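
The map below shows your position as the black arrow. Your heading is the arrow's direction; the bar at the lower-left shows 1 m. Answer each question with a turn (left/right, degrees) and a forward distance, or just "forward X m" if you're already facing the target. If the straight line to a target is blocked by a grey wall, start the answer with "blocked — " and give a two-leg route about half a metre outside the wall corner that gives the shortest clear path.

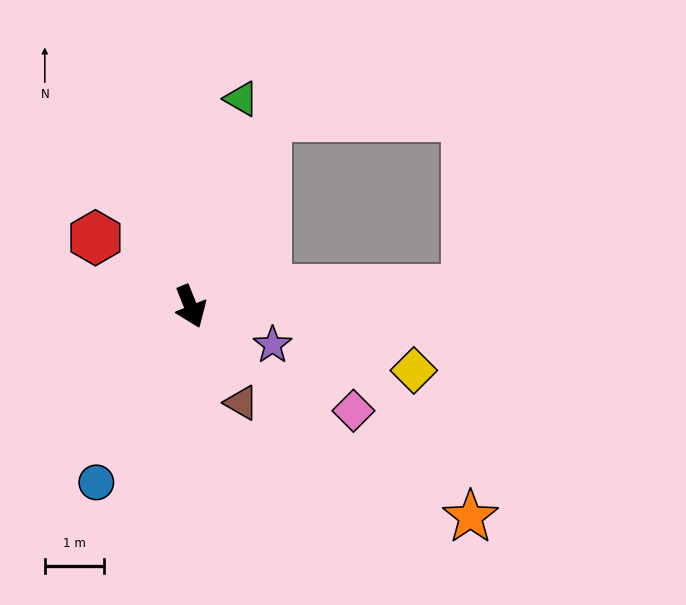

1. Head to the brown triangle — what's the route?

turn left 6°, forward 1.8 m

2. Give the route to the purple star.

turn left 43°, forward 1.5 m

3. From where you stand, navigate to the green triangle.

turn left 144°, forward 3.6 m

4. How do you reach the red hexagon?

turn right 148°, forward 2.0 m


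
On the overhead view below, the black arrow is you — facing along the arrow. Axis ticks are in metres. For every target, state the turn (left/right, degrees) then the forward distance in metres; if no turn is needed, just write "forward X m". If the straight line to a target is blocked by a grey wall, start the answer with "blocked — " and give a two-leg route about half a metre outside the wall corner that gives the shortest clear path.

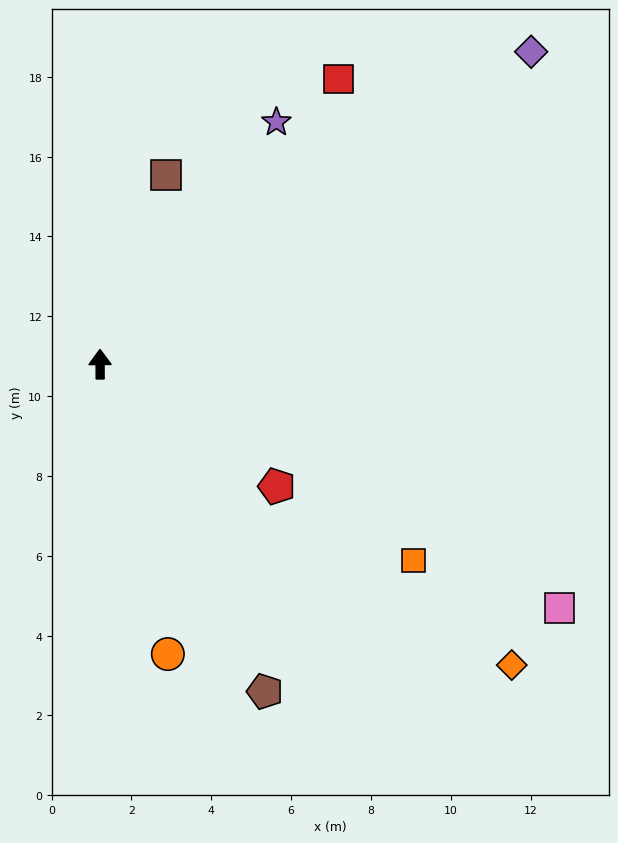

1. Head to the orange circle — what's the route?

turn right 167°, forward 7.5 m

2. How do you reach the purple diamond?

turn right 54°, forward 13.3 m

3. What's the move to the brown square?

turn right 20°, forward 5.0 m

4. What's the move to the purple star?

turn right 36°, forward 7.5 m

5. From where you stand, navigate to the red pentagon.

turn right 125°, forward 5.4 m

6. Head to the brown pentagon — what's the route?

turn right 154°, forward 9.2 m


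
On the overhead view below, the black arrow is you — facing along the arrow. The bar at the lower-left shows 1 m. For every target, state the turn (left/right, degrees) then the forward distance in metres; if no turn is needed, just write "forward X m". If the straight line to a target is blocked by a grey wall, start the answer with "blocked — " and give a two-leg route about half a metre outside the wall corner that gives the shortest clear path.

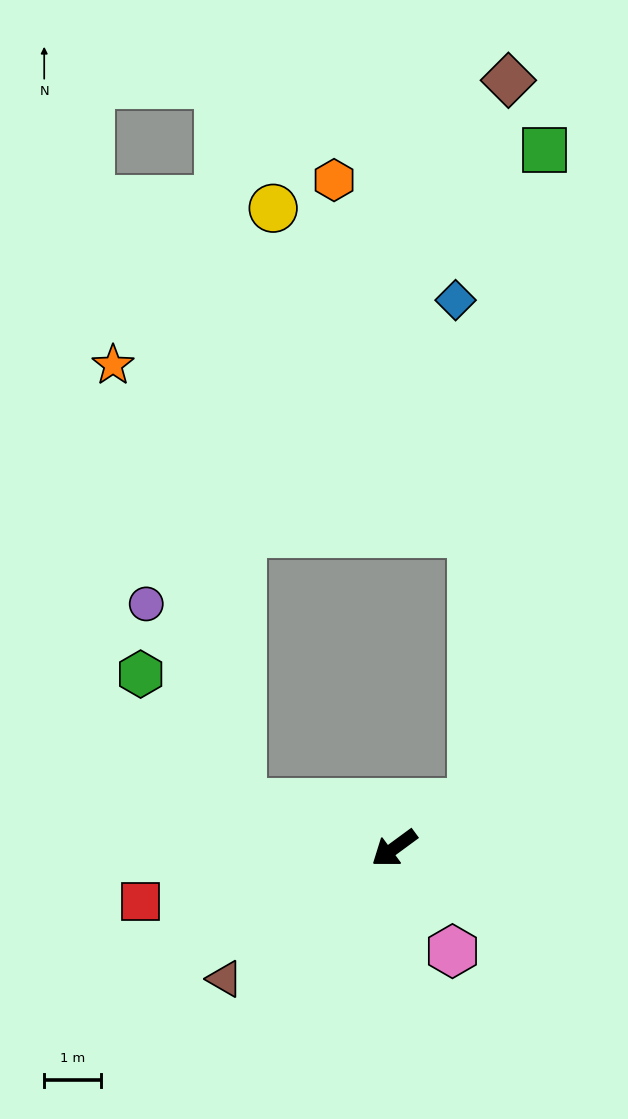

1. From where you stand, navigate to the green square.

blocked — turn left 175°, forward 1.6 m, then turn left 52°, forward 11.6 m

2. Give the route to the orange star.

blocked — turn right 53°, forward 2.8 m, then turn right 57°, forward 8.1 m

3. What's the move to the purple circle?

blocked — turn right 53°, forward 2.8 m, then turn right 47°, forward 3.9 m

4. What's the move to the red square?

turn right 24°, forward 4.6 m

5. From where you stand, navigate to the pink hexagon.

turn left 83°, forward 2.1 m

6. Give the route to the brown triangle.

forward 3.8 m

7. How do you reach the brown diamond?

blocked — turn left 175°, forward 1.6 m, then turn left 56°, forward 12.8 m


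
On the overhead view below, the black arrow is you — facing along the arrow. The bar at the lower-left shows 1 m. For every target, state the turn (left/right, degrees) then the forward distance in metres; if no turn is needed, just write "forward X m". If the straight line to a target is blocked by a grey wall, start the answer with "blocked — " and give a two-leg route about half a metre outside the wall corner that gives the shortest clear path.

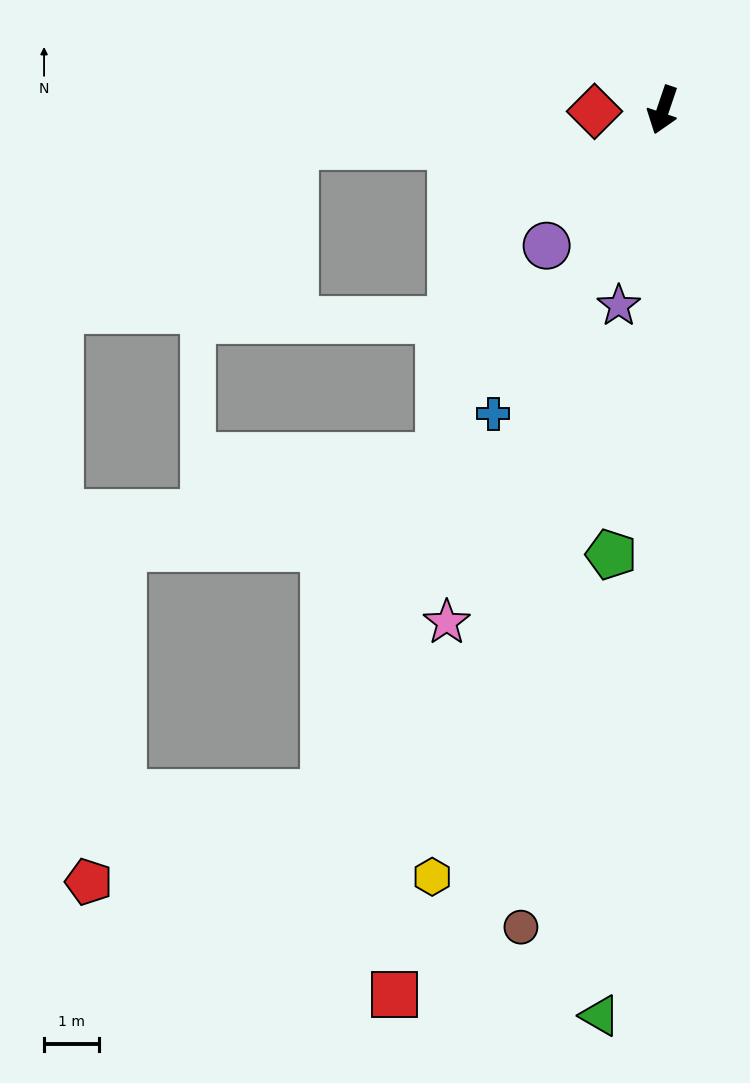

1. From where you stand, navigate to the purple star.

turn left 6°, forward 3.7 m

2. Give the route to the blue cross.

turn right 10°, forward 6.3 m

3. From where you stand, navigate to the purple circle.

turn right 22°, forward 3.3 m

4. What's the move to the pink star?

turn right 4°, forward 10.1 m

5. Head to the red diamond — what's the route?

turn right 70°, forward 1.2 m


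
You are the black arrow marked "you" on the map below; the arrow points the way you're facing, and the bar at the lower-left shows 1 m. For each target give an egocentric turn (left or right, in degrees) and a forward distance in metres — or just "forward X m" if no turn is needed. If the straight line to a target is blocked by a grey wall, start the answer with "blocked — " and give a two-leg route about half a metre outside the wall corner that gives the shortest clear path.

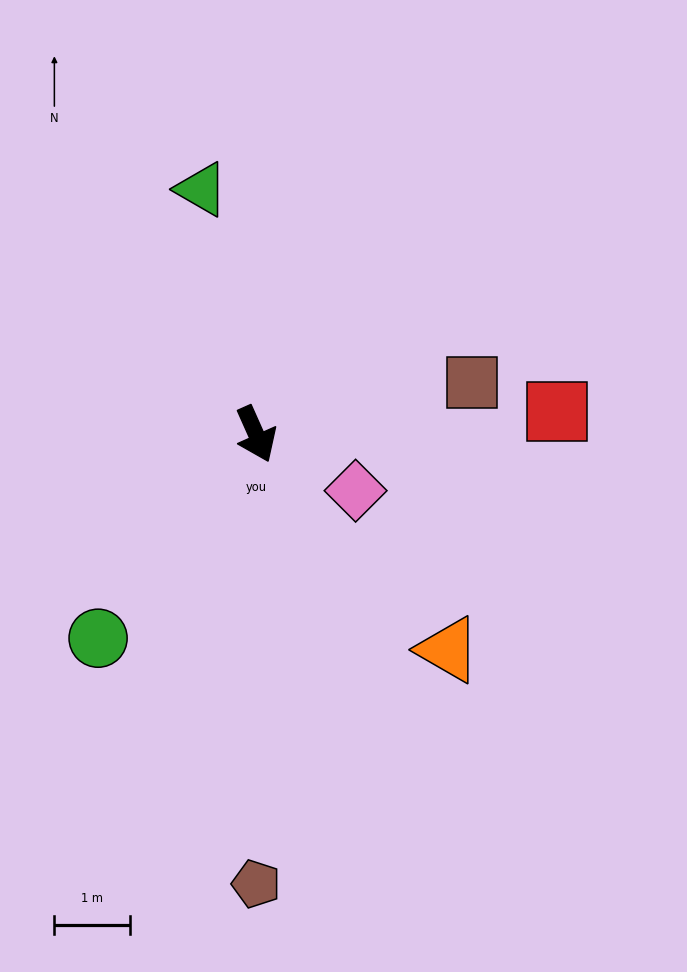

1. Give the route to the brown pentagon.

turn right 24°, forward 6.0 m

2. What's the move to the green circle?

turn right 62°, forward 3.4 m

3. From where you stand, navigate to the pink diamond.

turn left 36°, forward 1.5 m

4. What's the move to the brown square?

turn left 79°, forward 3.0 m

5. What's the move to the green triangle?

turn left 169°, forward 3.3 m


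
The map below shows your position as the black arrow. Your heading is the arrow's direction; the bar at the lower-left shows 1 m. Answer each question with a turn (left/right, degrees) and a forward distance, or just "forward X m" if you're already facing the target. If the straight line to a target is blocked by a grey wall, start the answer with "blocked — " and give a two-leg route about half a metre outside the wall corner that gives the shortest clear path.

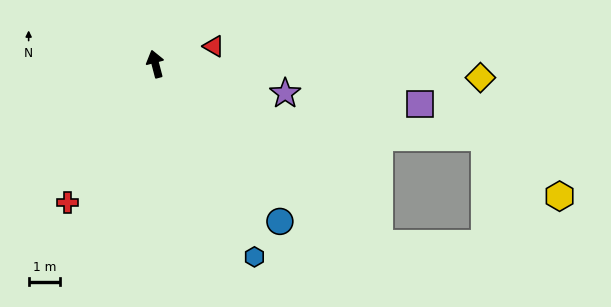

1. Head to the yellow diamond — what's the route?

turn right 107°, forward 10.3 m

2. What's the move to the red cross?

turn left 133°, forward 5.2 m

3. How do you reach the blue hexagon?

turn right 167°, forward 6.9 m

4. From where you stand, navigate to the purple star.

turn right 117°, forward 4.2 m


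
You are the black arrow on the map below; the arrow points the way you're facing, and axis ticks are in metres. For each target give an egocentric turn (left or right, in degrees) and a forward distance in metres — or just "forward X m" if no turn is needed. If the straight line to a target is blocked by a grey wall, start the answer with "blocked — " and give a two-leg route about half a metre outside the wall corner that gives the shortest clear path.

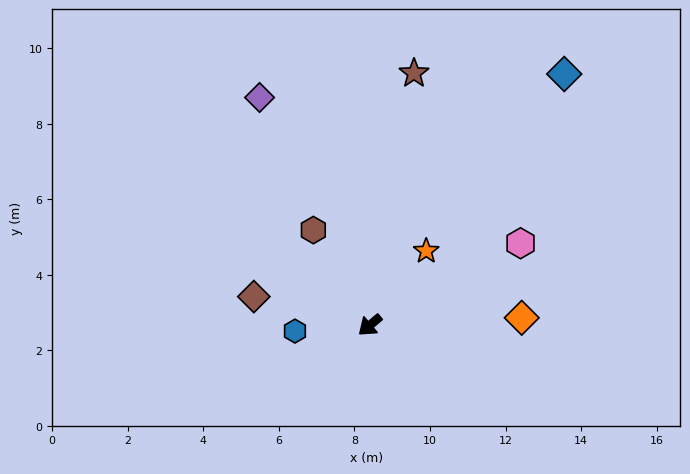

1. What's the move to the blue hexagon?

turn right 36°, forward 2.0 m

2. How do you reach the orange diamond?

turn left 143°, forward 4.0 m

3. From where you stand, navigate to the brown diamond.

turn right 54°, forward 3.2 m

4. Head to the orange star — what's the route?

turn right 167°, forward 2.5 m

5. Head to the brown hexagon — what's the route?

turn right 100°, forward 2.9 m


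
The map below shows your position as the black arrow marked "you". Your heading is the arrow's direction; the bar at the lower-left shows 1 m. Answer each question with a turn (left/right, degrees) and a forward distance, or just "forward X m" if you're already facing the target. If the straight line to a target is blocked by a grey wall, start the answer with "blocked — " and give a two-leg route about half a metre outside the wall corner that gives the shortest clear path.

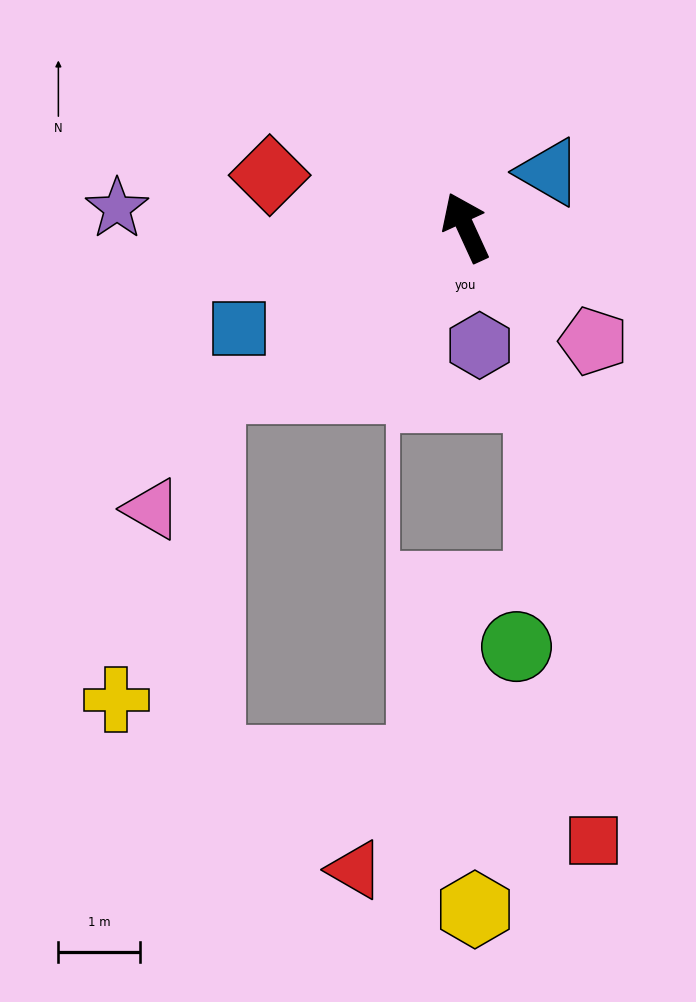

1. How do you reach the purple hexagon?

turn left 162°, forward 1.5 m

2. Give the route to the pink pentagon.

turn right 156°, forward 2.1 m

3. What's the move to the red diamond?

turn left 51°, forward 2.5 m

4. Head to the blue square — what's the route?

turn left 89°, forward 3.0 m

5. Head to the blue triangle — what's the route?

turn right 81°, forward 1.2 m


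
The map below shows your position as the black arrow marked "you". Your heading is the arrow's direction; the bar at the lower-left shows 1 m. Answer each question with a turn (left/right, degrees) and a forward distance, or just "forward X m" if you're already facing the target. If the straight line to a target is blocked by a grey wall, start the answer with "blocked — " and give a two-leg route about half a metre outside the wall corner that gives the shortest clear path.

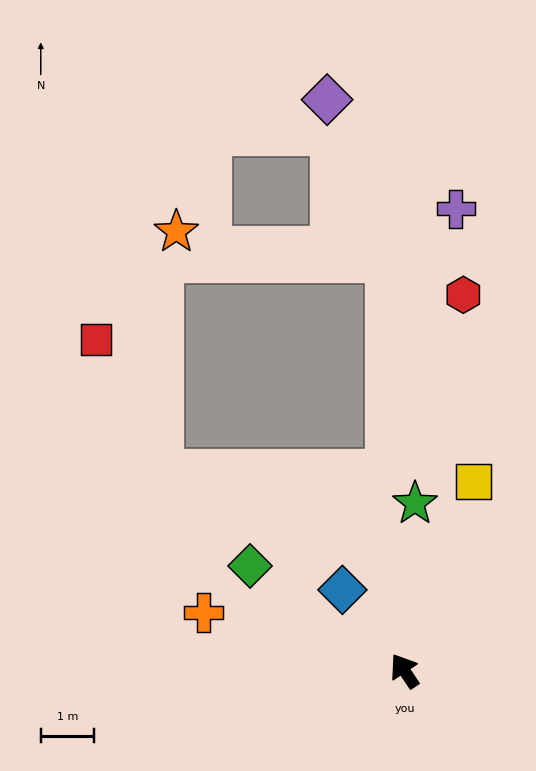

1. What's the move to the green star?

turn right 37°, forward 3.2 m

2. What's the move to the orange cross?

turn left 40°, forward 3.9 m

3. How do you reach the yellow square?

turn right 54°, forward 3.8 m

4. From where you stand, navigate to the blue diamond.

turn left 4°, forward 1.9 m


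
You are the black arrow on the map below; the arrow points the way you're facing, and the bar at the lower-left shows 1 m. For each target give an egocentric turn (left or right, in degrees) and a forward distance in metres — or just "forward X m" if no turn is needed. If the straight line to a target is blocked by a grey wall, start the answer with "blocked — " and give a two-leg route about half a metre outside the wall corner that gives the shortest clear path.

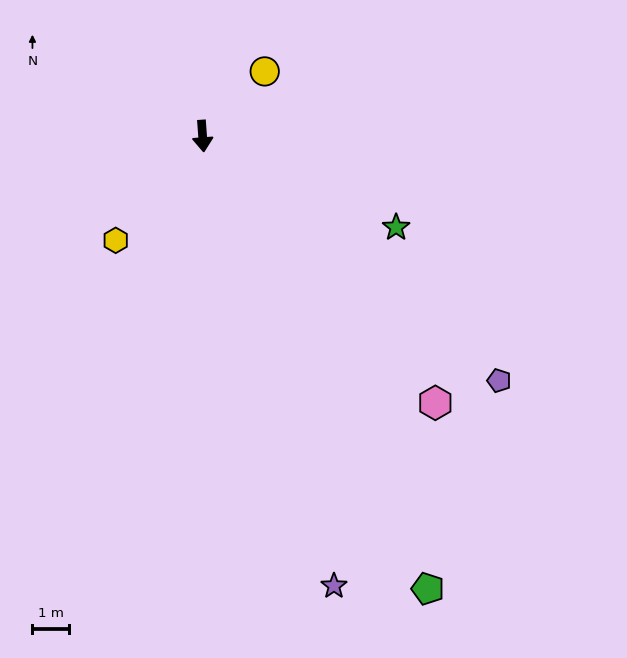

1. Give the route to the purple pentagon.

turn left 46°, forward 10.7 m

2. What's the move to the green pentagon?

turn left 22°, forward 14.0 m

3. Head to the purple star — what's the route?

turn left 12°, forward 13.0 m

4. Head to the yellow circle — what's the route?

turn left 132°, forward 2.5 m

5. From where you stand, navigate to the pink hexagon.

turn left 37°, forward 9.8 m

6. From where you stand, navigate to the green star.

turn left 61°, forward 5.9 m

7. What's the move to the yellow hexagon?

turn right 44°, forward 3.8 m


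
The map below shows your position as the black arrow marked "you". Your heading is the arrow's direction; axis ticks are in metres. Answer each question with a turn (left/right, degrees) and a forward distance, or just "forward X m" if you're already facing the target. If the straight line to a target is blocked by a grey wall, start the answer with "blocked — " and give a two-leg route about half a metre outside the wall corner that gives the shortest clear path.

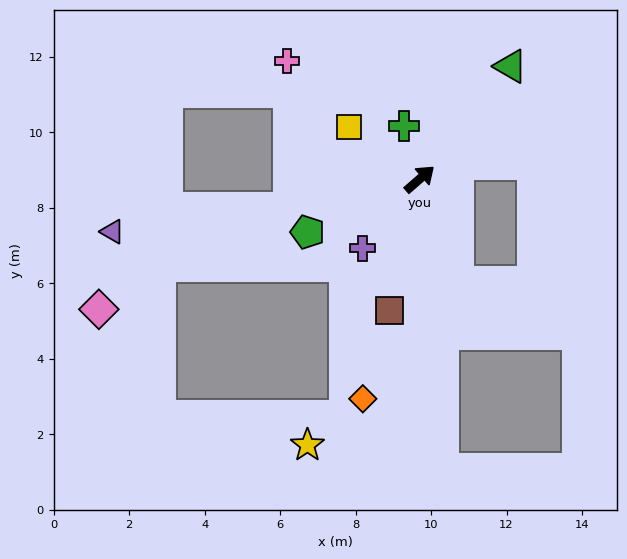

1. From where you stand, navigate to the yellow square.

turn left 102°, forward 2.3 m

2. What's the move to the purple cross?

turn right 171°, forward 2.4 m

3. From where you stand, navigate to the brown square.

turn right 144°, forward 3.6 m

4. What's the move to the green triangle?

turn left 10°, forward 3.8 m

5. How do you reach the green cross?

turn left 65°, forward 1.5 m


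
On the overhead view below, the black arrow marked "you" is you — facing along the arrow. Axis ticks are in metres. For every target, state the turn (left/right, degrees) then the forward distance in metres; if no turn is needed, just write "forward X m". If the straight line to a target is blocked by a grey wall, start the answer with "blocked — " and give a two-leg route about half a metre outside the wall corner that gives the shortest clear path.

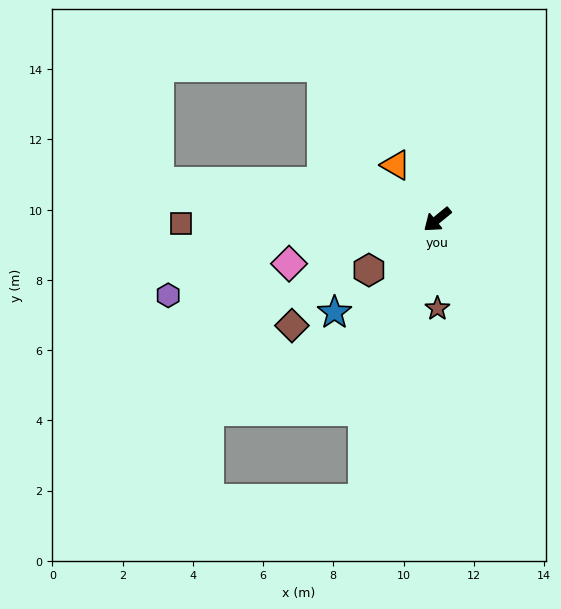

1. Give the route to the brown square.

turn right 38°, forward 7.3 m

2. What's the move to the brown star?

turn left 51°, forward 2.5 m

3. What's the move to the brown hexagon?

turn right 3°, forward 2.4 m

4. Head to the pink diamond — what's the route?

turn right 23°, forward 4.4 m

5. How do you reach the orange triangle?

turn right 92°, forward 2.0 m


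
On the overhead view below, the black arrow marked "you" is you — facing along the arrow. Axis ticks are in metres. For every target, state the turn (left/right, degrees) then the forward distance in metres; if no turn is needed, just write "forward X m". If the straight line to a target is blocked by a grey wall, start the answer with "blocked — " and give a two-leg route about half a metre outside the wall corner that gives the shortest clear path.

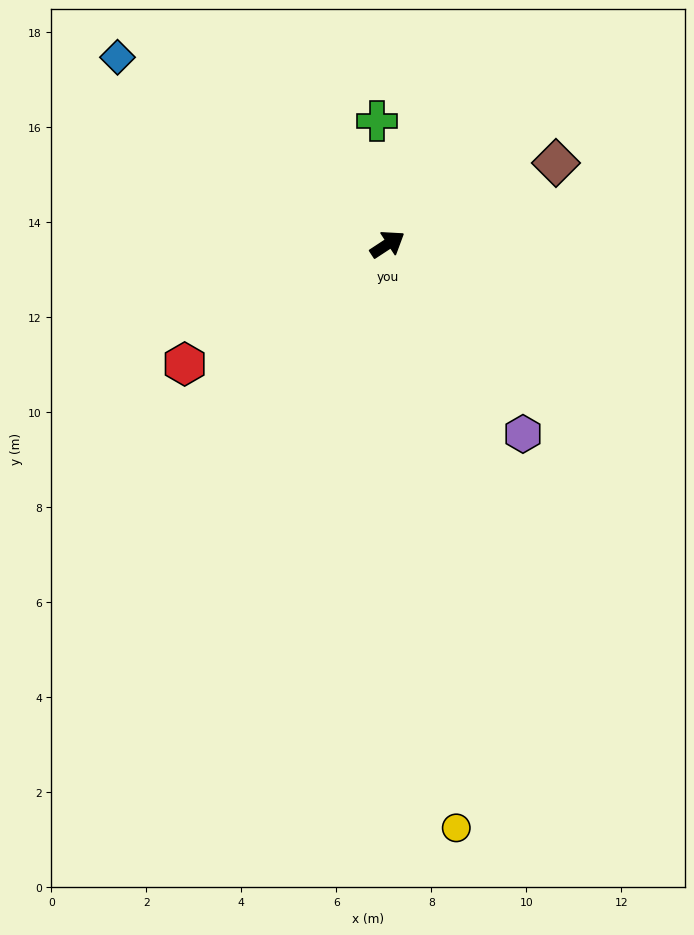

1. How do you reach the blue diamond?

turn left 112°, forward 6.9 m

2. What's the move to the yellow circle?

turn right 117°, forward 12.4 m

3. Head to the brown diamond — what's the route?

turn right 8°, forward 3.9 m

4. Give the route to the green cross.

turn left 62°, forward 2.6 m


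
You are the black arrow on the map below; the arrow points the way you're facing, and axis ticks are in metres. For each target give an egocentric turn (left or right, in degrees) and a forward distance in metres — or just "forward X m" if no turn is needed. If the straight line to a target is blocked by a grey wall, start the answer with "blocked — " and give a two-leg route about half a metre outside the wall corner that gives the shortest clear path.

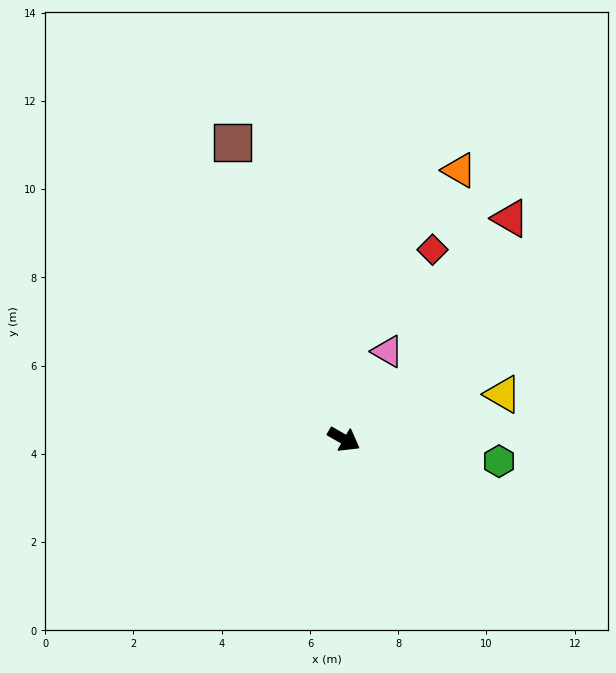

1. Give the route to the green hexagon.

turn left 22°, forward 3.5 m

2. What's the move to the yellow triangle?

turn left 46°, forward 3.7 m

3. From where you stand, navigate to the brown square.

turn left 140°, forward 7.2 m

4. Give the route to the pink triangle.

turn left 93°, forward 2.2 m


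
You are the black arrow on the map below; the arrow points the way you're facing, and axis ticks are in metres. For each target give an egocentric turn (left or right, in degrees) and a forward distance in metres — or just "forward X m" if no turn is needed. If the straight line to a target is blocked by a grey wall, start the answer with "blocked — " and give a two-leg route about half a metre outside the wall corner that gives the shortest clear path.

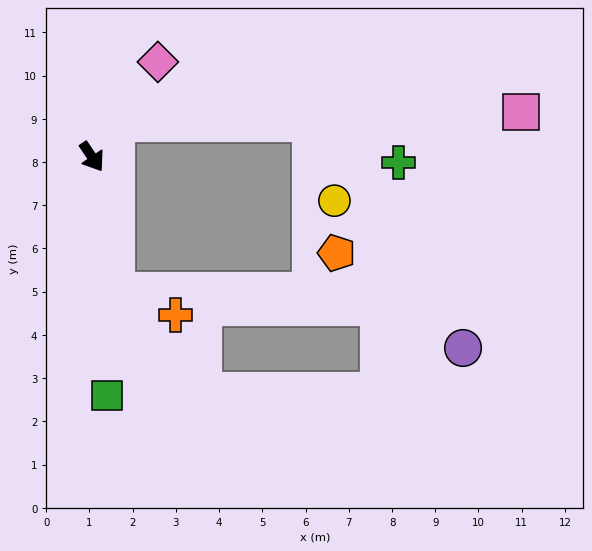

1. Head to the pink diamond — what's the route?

turn left 111°, forward 2.7 m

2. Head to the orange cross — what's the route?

blocked — turn right 24°, forward 3.1 m, then turn left 58°, forward 1.5 m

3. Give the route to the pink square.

blocked — turn left 110°, forward 1.0 m, then turn right 53°, forward 9.4 m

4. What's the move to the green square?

turn right 30°, forward 5.5 m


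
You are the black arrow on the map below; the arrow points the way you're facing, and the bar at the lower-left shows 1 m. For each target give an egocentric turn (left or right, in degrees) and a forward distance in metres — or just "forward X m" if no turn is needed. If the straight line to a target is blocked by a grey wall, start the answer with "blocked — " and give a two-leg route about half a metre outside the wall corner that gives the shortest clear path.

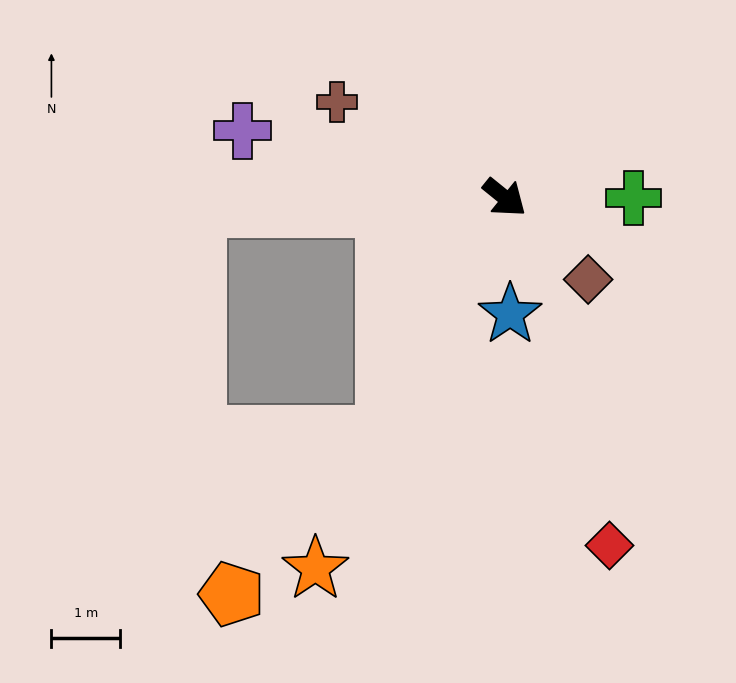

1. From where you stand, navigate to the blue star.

turn right 48°, forward 1.7 m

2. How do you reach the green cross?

turn left 39°, forward 1.9 m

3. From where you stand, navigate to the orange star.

turn right 78°, forward 6.0 m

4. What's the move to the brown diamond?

turn right 5°, forward 1.7 m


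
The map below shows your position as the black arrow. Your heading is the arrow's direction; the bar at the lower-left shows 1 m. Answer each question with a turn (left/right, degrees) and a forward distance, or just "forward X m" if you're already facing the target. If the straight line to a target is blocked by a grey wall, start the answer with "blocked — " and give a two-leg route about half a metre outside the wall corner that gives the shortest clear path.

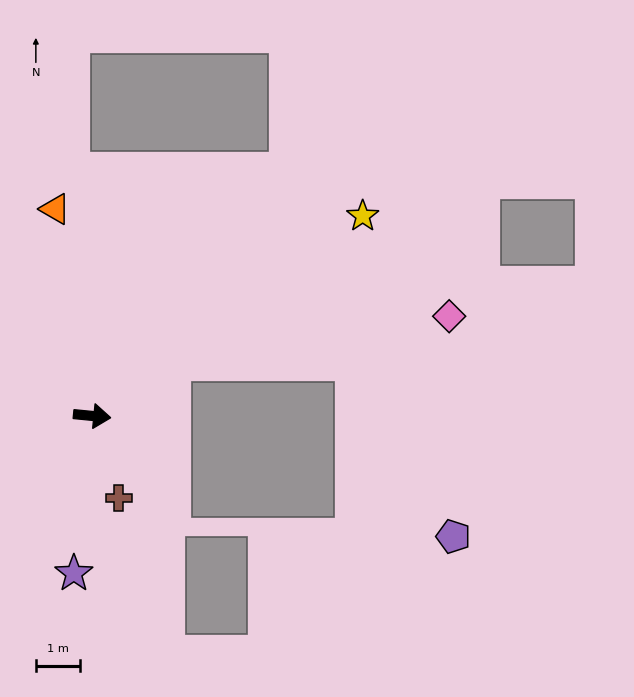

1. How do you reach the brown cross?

turn right 66°, forward 1.9 m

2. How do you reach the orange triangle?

turn left 106°, forward 4.7 m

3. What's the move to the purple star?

turn right 91°, forward 3.5 m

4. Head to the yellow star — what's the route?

turn left 42°, forward 7.5 m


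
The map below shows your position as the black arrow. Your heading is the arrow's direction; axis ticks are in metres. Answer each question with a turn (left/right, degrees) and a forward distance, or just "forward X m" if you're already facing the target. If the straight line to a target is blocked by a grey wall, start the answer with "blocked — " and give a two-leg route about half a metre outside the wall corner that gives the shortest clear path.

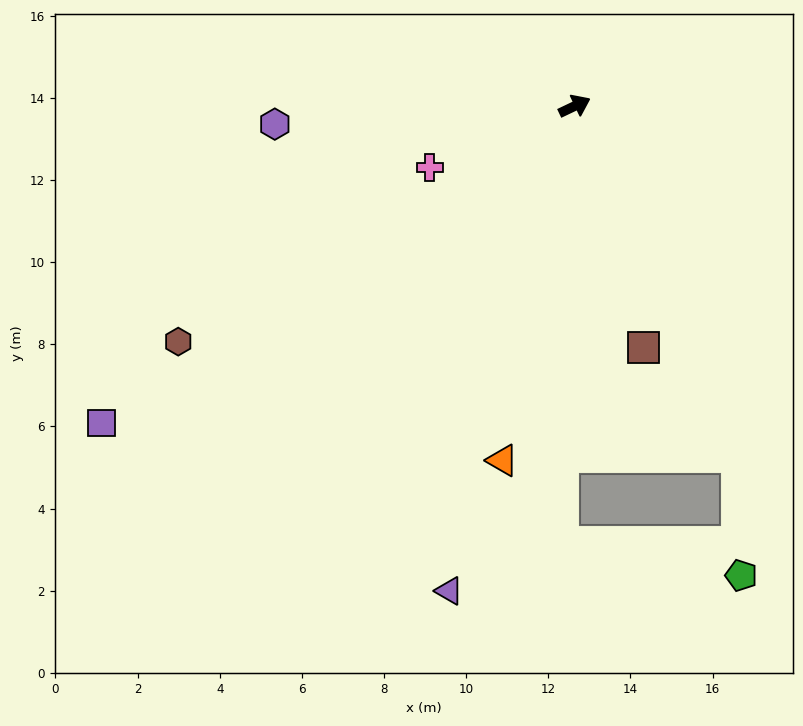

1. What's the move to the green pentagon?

blocked — turn right 90°, forward 9.4 m, then turn right 24°, forward 2.9 m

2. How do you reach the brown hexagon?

turn right 175°, forward 11.2 m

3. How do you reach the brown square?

turn right 99°, forward 6.1 m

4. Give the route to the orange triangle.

turn right 127°, forward 8.8 m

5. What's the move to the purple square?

turn right 172°, forward 13.9 m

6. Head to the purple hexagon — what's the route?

turn left 158°, forward 7.3 m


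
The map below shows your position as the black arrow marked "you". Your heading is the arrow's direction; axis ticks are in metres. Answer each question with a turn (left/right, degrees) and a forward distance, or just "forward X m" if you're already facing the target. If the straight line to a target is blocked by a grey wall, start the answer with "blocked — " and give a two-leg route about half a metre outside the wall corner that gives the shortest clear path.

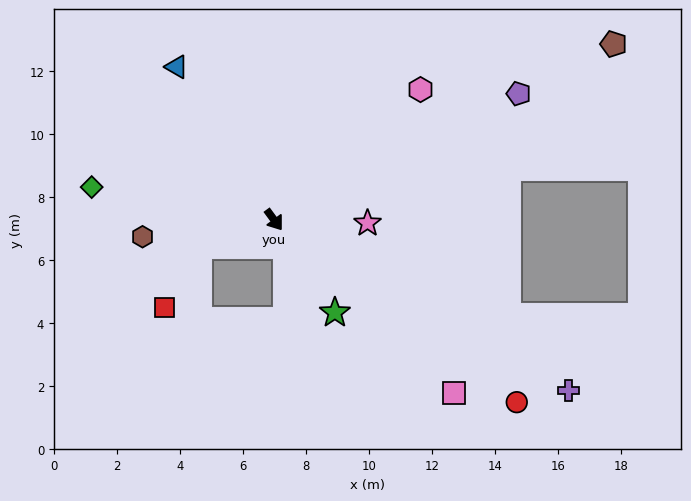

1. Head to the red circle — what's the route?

turn left 17°, forward 9.6 m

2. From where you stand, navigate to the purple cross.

turn left 24°, forward 10.8 m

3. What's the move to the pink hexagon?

turn left 95°, forward 6.2 m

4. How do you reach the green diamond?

turn right 136°, forward 5.9 m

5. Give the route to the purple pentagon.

turn left 81°, forward 8.7 m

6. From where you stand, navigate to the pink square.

turn left 10°, forward 7.9 m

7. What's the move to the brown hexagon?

turn right 119°, forward 4.2 m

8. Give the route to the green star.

turn right 3°, forward 3.5 m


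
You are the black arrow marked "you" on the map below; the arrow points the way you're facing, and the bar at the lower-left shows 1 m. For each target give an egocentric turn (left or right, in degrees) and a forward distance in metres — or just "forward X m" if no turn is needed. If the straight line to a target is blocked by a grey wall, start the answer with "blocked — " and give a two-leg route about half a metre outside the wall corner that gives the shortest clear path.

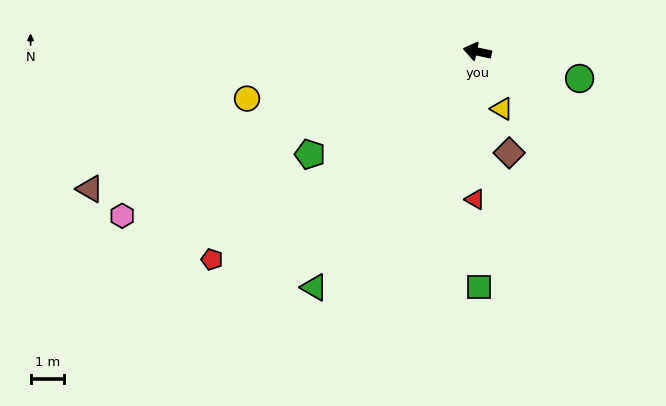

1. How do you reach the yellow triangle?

turn left 125°, forward 1.8 m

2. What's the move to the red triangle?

turn left 101°, forward 4.4 m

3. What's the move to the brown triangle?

turn left 31°, forward 12.2 m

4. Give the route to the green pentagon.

turn left 43°, forward 5.8 m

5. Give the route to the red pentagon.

turn left 50°, forward 10.0 m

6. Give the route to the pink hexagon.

turn left 37°, forward 11.6 m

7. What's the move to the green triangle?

turn left 67°, forward 8.5 m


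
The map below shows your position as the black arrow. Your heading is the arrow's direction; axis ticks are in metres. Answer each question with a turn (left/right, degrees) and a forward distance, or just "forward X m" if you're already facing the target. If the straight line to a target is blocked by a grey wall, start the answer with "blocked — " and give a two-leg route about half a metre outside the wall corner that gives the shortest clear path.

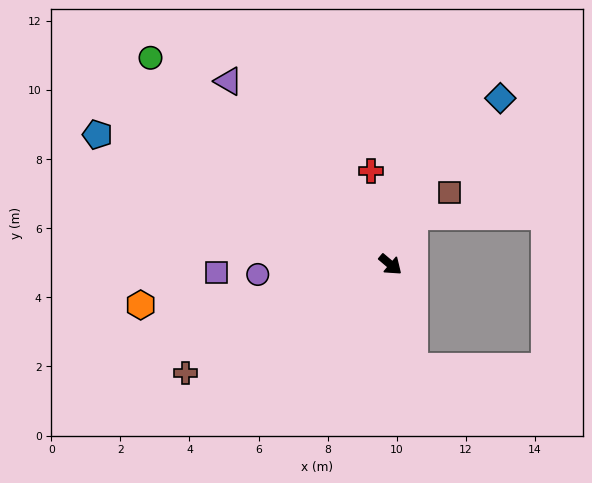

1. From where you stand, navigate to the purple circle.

turn right 136°, forward 3.9 m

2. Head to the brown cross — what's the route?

turn right 112°, forward 6.7 m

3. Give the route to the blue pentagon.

turn right 164°, forward 9.3 m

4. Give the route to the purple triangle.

turn left 172°, forward 7.1 m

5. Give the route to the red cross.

turn left 142°, forward 2.8 m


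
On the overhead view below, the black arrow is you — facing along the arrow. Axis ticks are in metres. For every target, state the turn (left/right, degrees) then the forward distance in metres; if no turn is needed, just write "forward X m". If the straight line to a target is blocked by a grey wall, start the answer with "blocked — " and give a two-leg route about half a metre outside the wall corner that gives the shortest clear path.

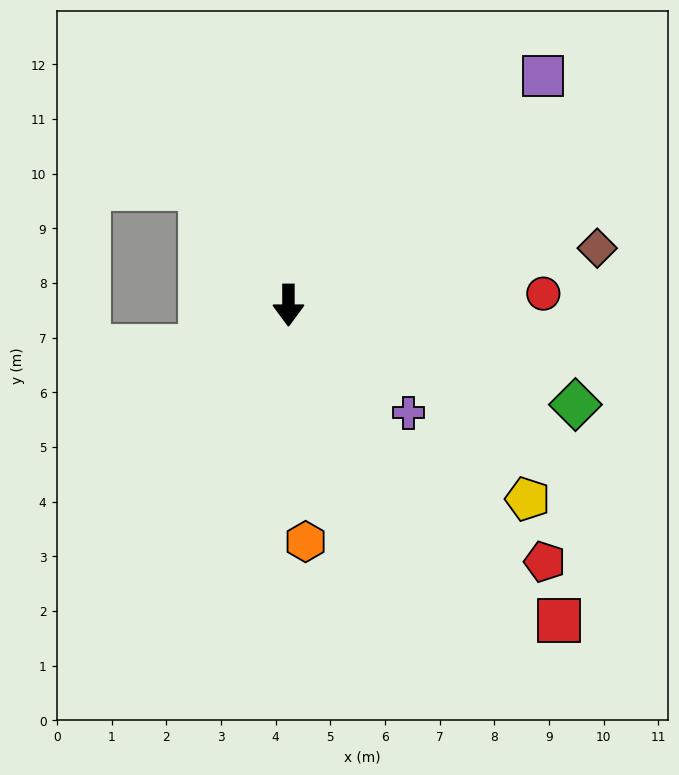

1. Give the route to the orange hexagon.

turn left 4°, forward 4.3 m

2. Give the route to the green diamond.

turn left 71°, forward 5.6 m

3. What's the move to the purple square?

turn left 132°, forward 6.3 m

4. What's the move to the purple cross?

turn left 48°, forward 3.0 m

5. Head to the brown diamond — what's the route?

turn left 100°, forward 5.7 m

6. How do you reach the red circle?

turn left 93°, forward 4.7 m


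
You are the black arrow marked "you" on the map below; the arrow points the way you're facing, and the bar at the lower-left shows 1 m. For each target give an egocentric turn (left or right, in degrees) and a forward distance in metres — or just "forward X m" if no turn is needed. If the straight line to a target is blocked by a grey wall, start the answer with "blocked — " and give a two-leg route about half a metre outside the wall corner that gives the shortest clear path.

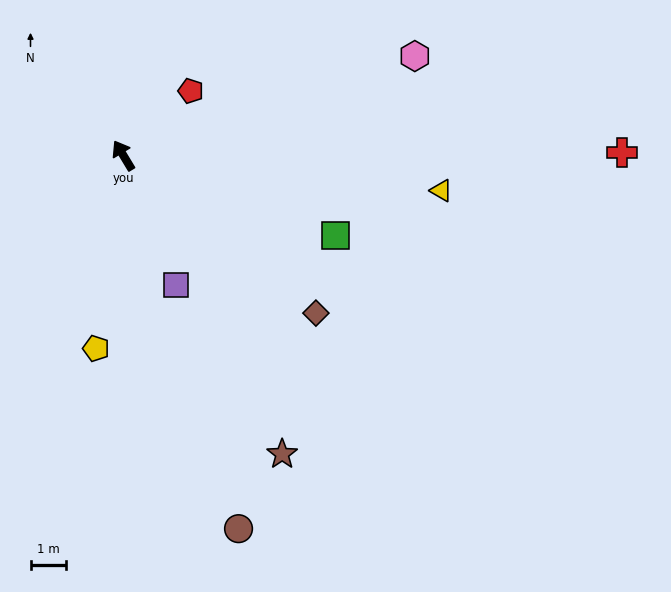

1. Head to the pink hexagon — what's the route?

turn right 102°, forward 8.8 m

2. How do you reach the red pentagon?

turn right 77°, forward 2.7 m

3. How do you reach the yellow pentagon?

turn left 141°, forward 5.6 m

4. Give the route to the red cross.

turn right 121°, forward 14.2 m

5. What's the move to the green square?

turn right 142°, forward 6.5 m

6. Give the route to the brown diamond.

turn right 160°, forward 7.1 m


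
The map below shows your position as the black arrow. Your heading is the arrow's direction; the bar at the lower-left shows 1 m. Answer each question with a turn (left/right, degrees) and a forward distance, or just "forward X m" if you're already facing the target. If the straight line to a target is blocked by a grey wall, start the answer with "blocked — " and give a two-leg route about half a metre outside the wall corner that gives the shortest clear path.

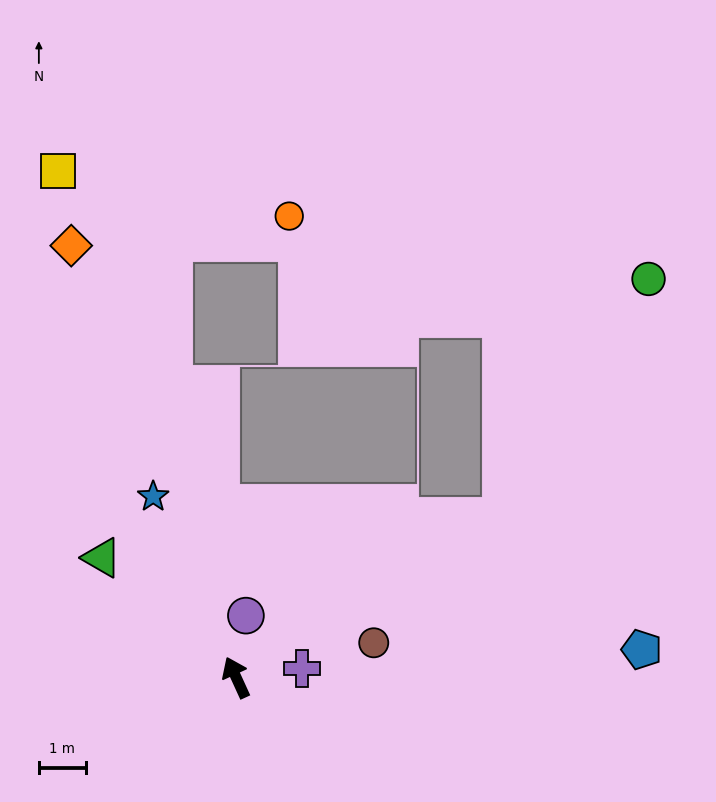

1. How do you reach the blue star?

forward 4.3 m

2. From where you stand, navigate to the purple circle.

turn right 34°, forward 1.3 m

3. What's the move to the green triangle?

turn left 24°, forward 3.9 m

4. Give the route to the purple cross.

turn right 107°, forward 1.4 m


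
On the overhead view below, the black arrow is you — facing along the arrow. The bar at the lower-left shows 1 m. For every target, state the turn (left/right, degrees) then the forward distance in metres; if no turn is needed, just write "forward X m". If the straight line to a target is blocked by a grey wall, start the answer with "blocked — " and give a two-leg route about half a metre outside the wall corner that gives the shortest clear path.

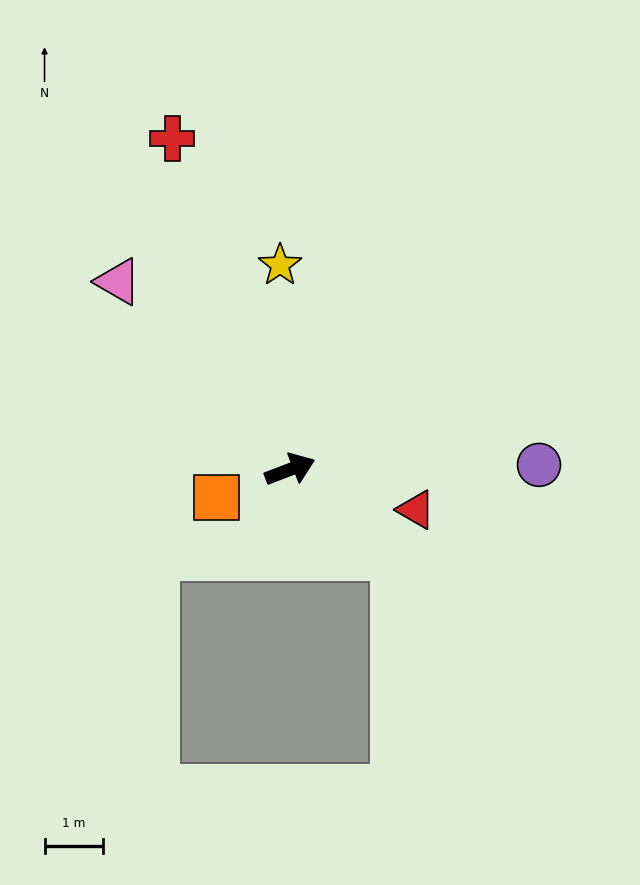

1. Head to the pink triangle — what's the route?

turn left 111°, forward 4.4 m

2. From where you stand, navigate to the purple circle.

turn right 20°, forward 4.3 m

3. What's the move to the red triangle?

turn right 39°, forward 2.3 m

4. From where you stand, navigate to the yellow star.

turn left 72°, forward 3.5 m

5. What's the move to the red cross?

turn left 89°, forward 6.1 m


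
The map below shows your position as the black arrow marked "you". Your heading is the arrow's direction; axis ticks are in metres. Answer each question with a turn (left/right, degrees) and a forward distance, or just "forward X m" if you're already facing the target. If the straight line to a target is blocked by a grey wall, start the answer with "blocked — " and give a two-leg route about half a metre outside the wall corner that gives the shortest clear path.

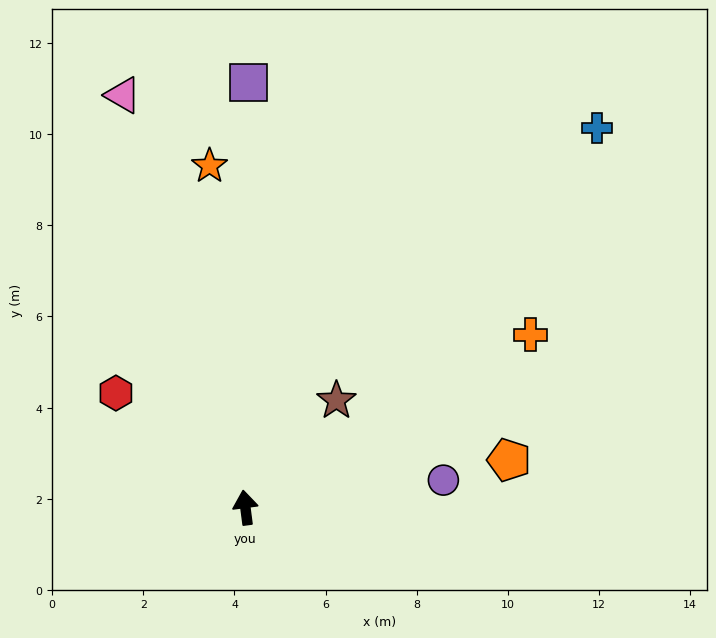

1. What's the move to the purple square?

turn right 8°, forward 9.3 m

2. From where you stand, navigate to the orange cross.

turn right 66°, forward 7.3 m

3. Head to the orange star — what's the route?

forward 7.5 m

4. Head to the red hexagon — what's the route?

turn left 41°, forward 3.8 m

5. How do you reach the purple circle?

turn right 90°, forward 4.4 m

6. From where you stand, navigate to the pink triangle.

turn left 9°, forward 9.4 m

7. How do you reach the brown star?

turn right 48°, forward 3.1 m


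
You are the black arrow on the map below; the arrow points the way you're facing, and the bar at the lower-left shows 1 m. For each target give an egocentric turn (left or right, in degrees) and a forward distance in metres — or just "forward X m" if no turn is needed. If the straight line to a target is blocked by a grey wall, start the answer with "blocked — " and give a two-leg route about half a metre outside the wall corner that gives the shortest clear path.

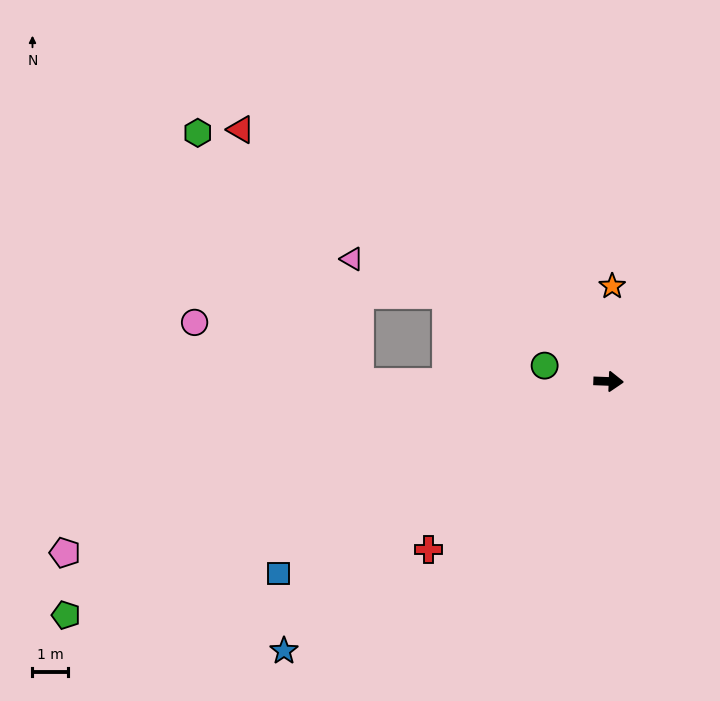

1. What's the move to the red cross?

turn right 135°, forward 6.9 m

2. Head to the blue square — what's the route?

turn right 147°, forward 10.7 m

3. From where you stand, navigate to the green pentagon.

turn right 154°, forward 16.6 m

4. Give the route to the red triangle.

turn left 148°, forward 12.5 m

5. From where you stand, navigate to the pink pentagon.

turn right 160°, forward 16.0 m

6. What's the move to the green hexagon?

turn left 151°, forward 13.5 m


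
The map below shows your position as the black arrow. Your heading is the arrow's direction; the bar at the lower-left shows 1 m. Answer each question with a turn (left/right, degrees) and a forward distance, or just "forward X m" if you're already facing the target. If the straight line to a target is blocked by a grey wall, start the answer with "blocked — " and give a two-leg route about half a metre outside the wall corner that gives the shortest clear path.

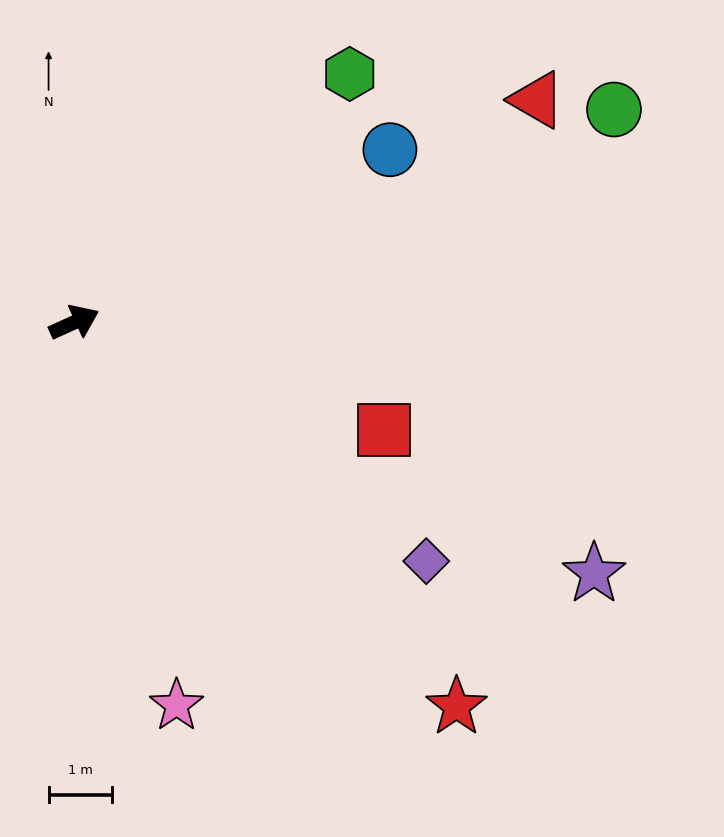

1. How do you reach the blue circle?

turn left 4°, forward 5.6 m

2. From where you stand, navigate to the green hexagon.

turn left 18°, forward 5.8 m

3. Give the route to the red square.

turn right 44°, forward 5.1 m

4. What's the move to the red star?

turn right 70°, forward 8.5 m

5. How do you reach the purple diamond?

turn right 59°, forward 6.7 m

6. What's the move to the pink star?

turn right 99°, forward 6.2 m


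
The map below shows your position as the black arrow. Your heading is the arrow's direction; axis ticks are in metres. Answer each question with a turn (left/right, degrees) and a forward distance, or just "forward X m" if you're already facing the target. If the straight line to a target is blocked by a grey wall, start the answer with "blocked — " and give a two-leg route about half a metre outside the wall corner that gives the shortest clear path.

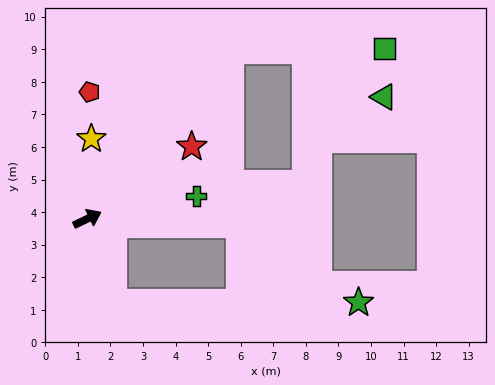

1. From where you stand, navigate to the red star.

turn left 9°, forward 3.9 m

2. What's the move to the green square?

blocked — turn left 24°, forward 6.8 m, then turn right 49°, forward 4.7 m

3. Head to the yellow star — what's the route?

turn left 61°, forward 2.5 m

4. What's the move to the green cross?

turn right 14°, forward 3.4 m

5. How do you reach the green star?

blocked — turn right 99°, forward 2.7 m, then turn left 73°, forward 7.5 m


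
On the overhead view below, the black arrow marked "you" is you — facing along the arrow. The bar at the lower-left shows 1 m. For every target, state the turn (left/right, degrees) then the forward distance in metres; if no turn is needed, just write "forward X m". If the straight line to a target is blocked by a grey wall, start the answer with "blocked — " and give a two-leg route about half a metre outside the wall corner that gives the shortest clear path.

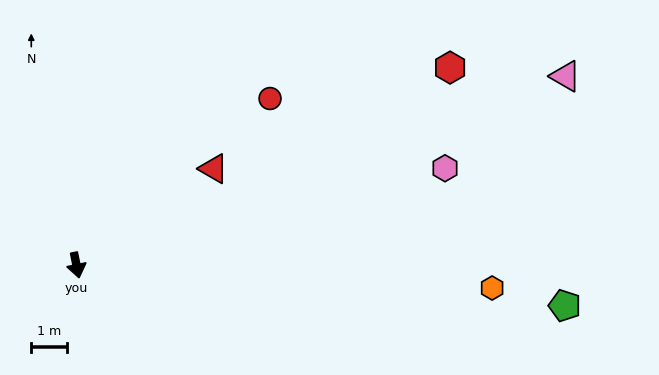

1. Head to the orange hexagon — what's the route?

turn left 75°, forward 11.8 m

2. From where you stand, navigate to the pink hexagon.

turn left 93°, forward 10.8 m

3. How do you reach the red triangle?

turn left 114°, forward 4.8 m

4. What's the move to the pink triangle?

turn left 100°, forward 14.9 m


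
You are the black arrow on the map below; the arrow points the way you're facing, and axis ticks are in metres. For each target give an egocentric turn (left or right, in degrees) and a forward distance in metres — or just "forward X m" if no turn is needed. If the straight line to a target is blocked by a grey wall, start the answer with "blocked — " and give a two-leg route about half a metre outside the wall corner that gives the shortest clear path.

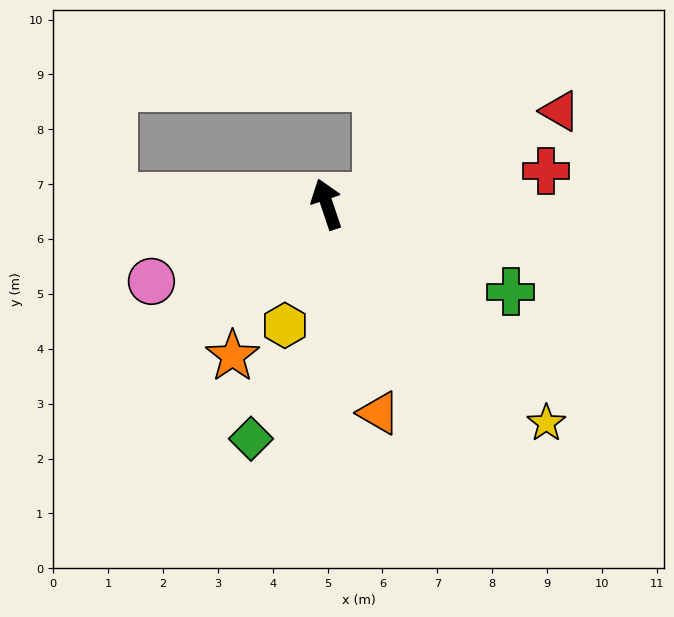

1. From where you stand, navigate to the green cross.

turn right 134°, forward 3.7 m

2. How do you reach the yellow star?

turn right 154°, forward 5.6 m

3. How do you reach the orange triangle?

turn left 175°, forward 3.9 m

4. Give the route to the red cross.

turn right 100°, forward 4.0 m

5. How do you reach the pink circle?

turn left 95°, forward 3.5 m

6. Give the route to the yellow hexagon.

turn left 142°, forward 2.3 m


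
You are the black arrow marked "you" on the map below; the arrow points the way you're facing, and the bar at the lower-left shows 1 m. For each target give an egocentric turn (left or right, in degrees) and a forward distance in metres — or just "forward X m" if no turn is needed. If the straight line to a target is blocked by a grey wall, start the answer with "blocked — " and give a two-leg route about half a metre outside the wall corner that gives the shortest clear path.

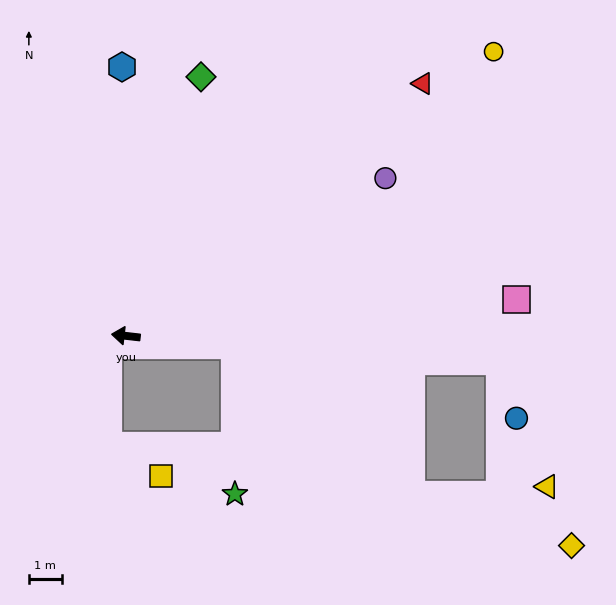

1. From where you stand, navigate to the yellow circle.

turn right 136°, forward 14.1 m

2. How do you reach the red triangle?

turn right 133°, forward 11.8 m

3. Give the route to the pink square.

turn right 168°, forward 11.9 m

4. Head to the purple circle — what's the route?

turn right 142°, forward 9.2 m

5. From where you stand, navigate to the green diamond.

turn right 100°, forward 8.2 m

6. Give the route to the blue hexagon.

turn right 83°, forward 8.2 m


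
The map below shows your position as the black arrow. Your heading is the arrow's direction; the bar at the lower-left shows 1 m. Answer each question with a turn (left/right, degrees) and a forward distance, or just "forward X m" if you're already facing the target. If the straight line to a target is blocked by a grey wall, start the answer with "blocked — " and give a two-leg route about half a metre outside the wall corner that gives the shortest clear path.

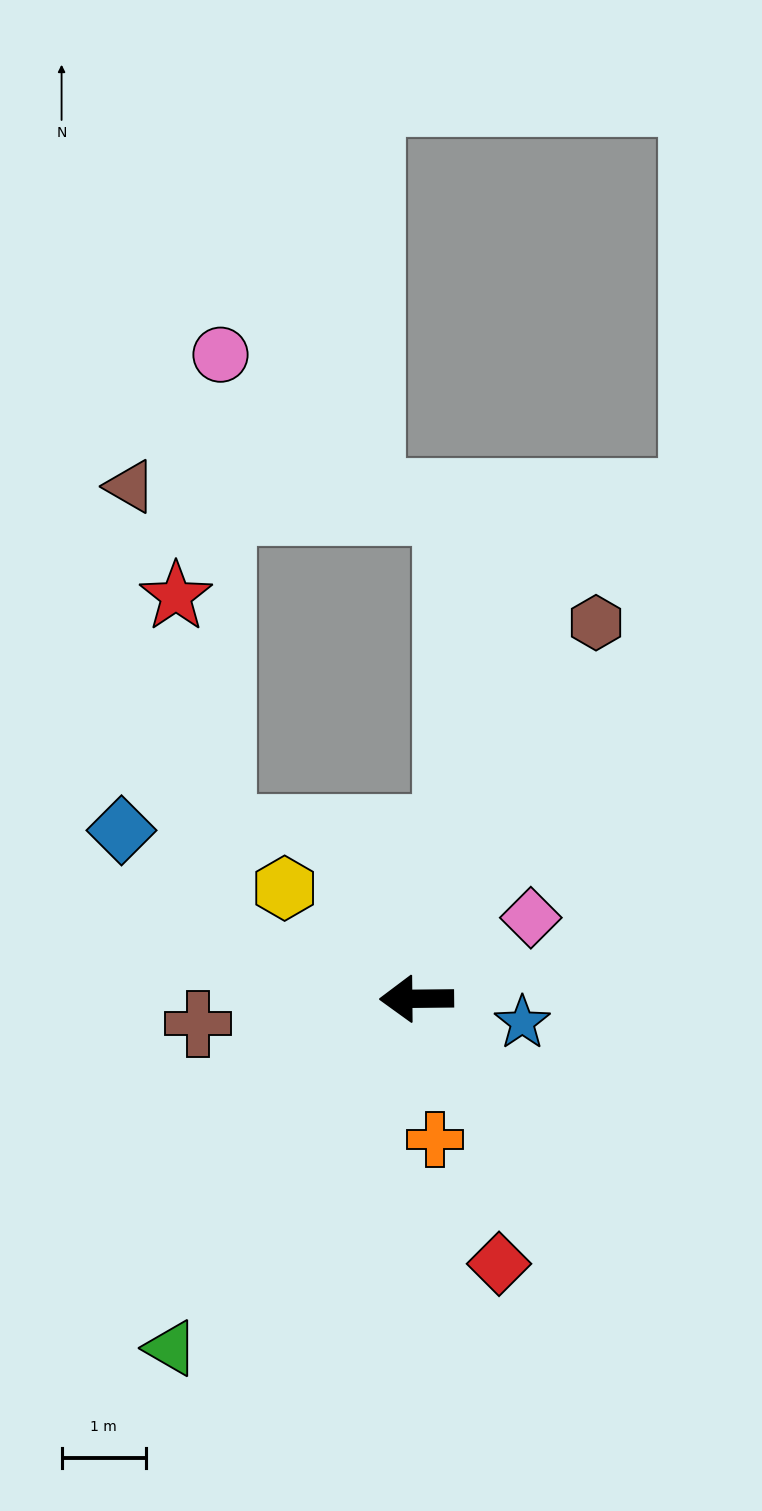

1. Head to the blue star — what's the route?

turn left 167°, forward 1.3 m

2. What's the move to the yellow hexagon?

turn right 41°, forward 2.0 m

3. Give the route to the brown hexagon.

turn right 116°, forward 5.0 m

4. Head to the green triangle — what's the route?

turn left 54°, forward 5.1 m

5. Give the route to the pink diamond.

turn right 145°, forward 1.7 m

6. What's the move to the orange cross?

turn left 97°, forward 1.7 m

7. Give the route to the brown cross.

turn left 6°, forward 2.6 m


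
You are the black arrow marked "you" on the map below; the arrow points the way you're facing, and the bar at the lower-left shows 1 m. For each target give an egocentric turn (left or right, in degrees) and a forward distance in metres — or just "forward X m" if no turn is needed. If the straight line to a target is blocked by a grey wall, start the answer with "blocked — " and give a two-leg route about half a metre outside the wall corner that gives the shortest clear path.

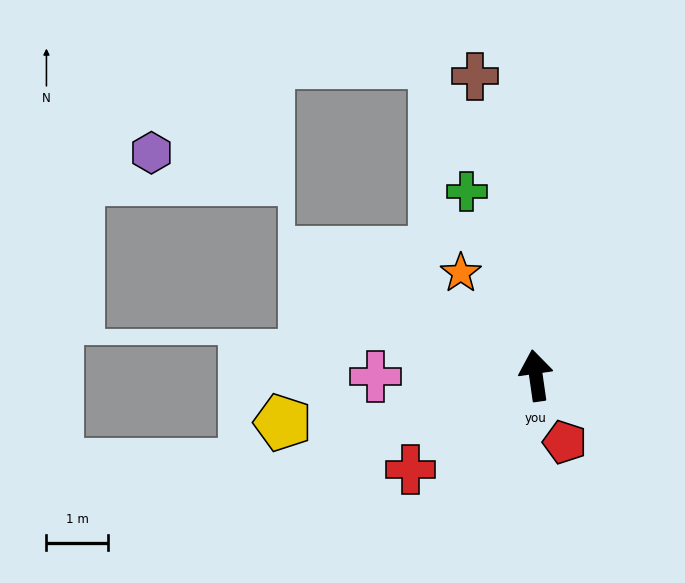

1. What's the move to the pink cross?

turn left 82°, forward 2.6 m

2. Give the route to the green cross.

turn left 13°, forward 3.2 m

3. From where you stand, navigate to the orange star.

turn left 28°, forward 2.1 m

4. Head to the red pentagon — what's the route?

turn right 165°, forward 1.2 m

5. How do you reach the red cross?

turn left 119°, forward 2.5 m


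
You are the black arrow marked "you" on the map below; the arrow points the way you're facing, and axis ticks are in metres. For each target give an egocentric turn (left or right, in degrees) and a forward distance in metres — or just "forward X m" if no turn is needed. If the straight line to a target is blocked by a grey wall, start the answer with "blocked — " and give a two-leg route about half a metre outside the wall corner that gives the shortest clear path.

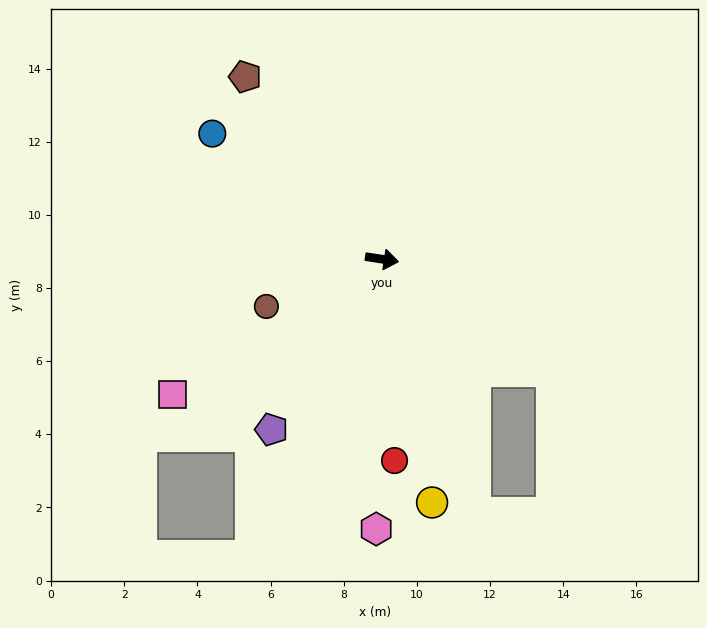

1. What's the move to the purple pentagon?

turn right 114°, forward 5.6 m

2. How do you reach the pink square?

turn right 138°, forward 6.8 m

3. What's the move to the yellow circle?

turn right 70°, forward 6.8 m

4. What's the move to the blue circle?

turn left 152°, forward 5.8 m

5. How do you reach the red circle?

turn right 78°, forward 5.5 m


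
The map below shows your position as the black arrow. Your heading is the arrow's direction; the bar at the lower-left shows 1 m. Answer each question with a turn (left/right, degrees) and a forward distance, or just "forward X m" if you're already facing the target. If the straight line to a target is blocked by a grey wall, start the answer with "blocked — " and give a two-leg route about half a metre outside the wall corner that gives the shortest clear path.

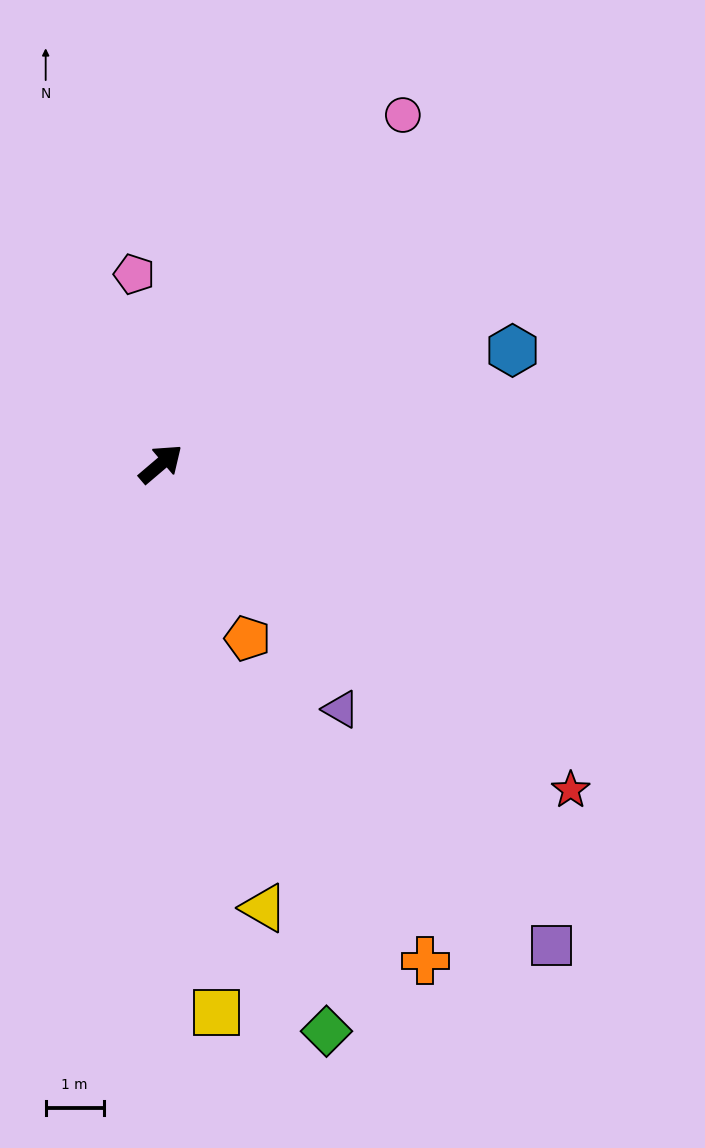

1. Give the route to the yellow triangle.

turn right 117°, forward 7.9 m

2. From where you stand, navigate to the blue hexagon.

turn right 23°, forward 6.4 m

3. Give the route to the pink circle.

turn left 15°, forward 7.3 m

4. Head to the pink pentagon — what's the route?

turn left 58°, forward 3.3 m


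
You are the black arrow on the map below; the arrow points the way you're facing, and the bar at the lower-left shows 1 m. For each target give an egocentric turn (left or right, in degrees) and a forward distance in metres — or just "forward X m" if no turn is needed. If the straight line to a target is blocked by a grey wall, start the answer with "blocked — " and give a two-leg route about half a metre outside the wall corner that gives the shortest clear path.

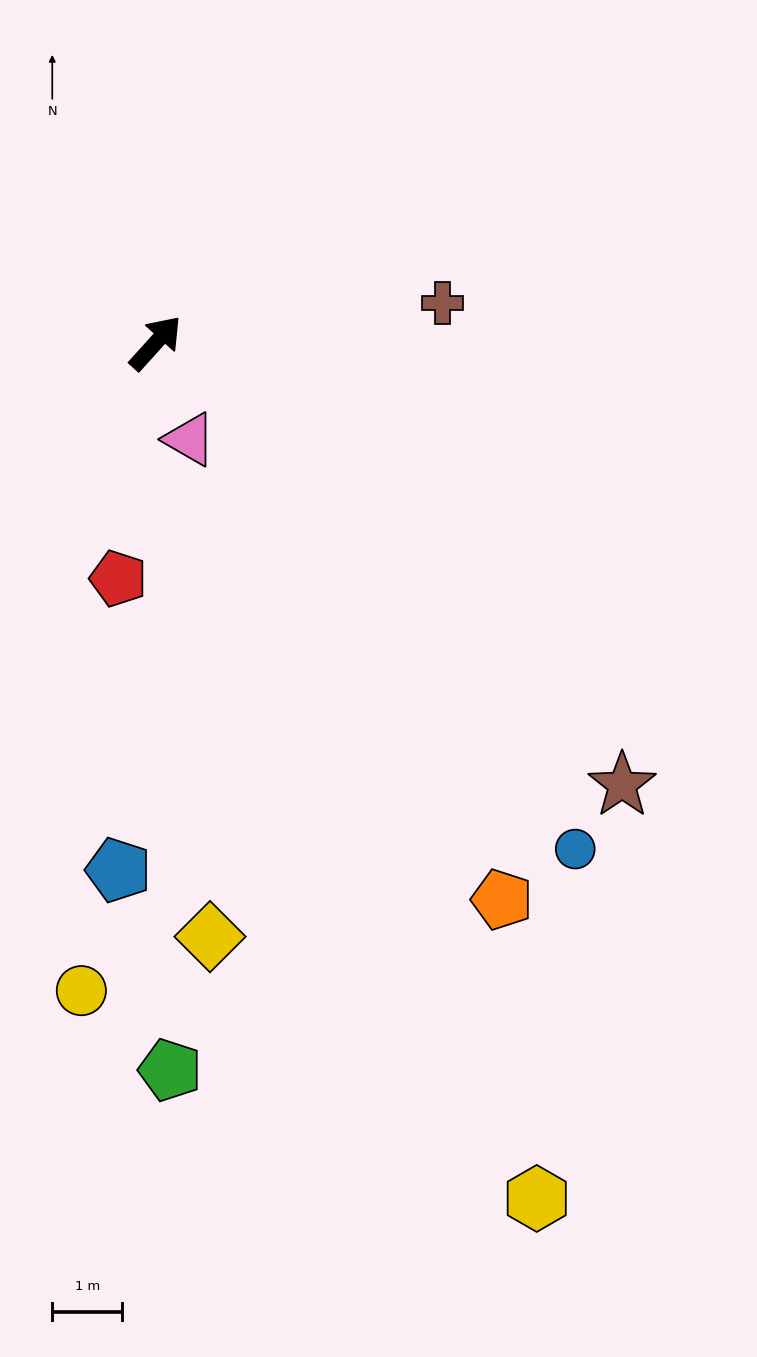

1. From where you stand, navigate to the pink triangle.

turn right 119°, forward 1.5 m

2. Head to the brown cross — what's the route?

turn right 40°, forward 4.2 m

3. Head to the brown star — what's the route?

turn right 91°, forward 9.2 m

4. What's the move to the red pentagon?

turn right 147°, forward 3.4 m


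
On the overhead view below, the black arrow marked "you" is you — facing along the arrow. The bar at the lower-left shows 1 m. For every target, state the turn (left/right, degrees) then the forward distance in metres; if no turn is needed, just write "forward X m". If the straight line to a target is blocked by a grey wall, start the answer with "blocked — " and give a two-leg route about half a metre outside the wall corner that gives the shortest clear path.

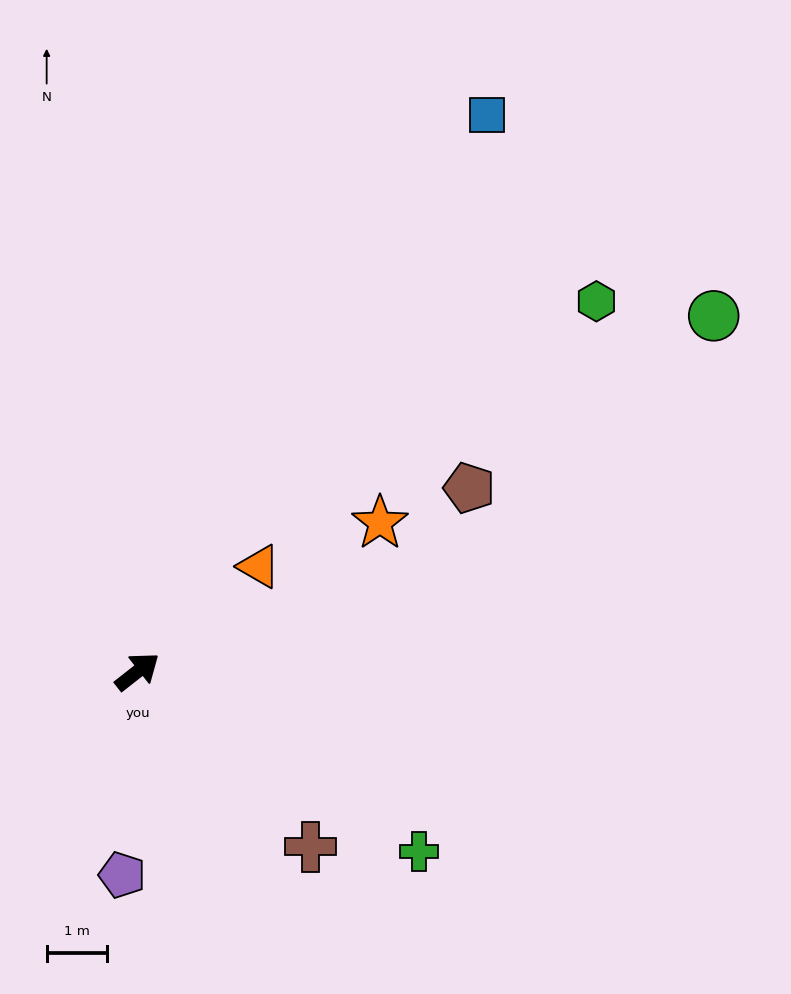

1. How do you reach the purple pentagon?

turn right 132°, forward 3.4 m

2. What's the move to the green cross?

turn right 71°, forward 5.6 m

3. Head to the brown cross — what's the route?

turn right 83°, forward 4.1 m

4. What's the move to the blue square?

turn left 20°, forward 11.0 m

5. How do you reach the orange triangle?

turn left 3°, forward 2.7 m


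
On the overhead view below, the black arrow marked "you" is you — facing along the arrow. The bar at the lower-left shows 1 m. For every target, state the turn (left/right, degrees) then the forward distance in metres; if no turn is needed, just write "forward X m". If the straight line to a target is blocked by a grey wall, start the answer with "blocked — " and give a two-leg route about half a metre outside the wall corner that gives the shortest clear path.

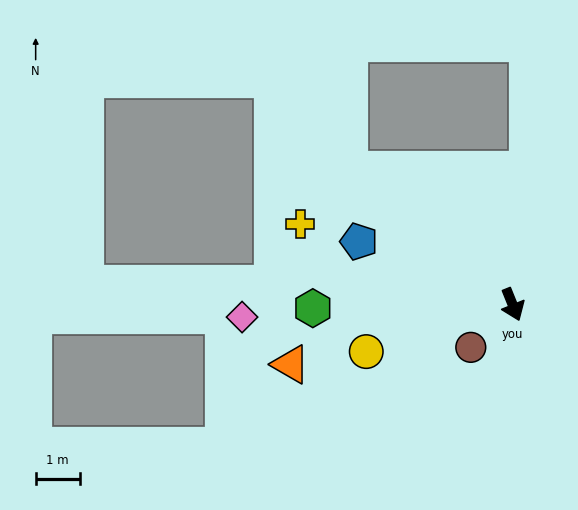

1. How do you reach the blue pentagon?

turn right 134°, forward 3.8 m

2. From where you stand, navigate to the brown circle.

turn right 66°, forward 1.4 m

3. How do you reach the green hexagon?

turn right 111°, forward 4.5 m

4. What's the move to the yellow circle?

turn right 94°, forward 3.5 m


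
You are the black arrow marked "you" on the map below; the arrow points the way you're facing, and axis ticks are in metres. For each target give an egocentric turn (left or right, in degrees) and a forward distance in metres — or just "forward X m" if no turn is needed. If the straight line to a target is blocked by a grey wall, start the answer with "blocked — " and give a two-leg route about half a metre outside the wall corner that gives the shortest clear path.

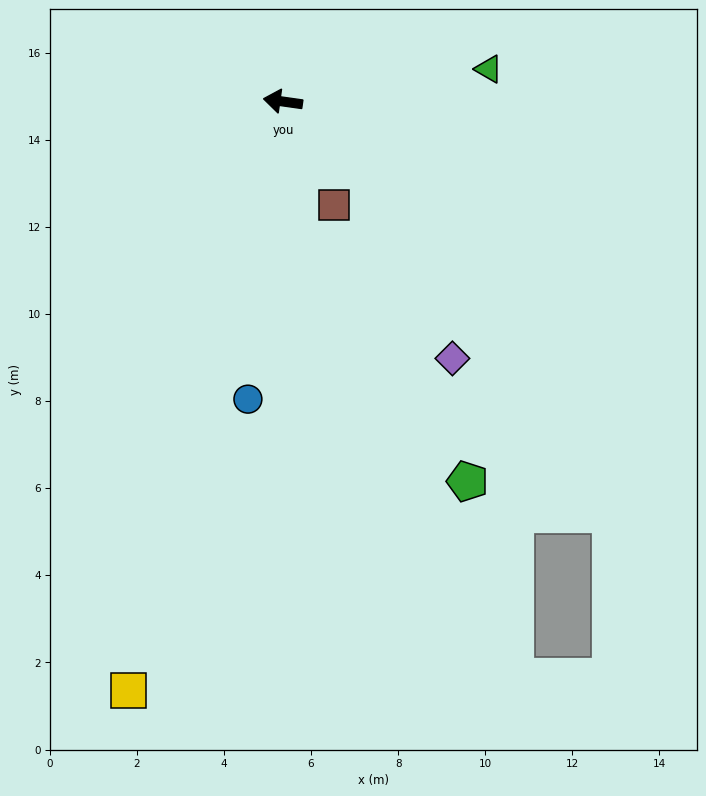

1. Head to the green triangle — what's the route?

turn right 163°, forward 4.8 m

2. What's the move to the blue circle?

turn left 91°, forward 6.9 m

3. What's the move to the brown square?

turn left 124°, forward 2.6 m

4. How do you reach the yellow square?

turn left 83°, forward 14.0 m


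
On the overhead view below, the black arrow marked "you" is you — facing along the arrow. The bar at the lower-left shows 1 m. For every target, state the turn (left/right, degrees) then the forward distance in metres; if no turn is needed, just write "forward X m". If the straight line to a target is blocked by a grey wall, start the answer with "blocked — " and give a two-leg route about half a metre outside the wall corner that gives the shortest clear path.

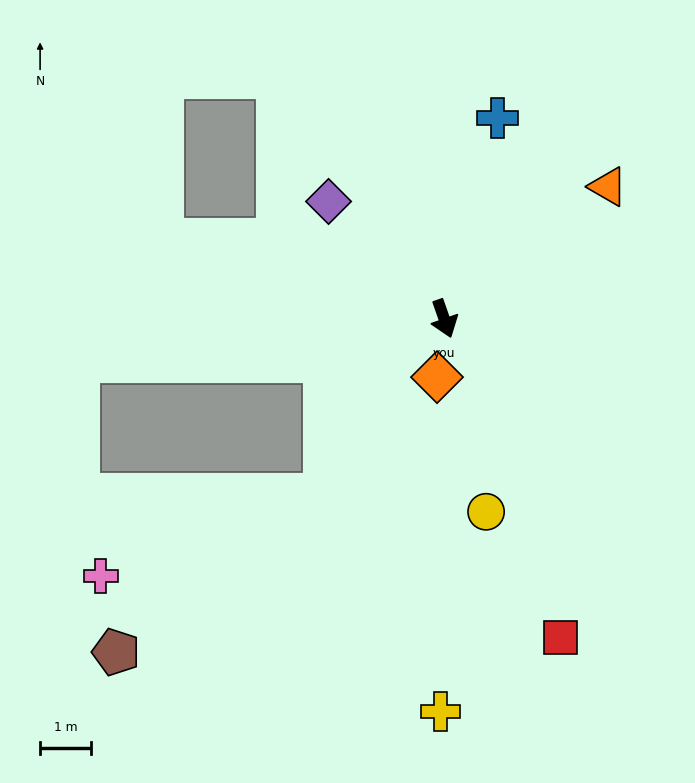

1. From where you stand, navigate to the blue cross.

turn left 146°, forward 4.1 m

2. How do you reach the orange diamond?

turn right 26°, forward 1.2 m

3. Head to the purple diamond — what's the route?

turn right 155°, forward 3.3 m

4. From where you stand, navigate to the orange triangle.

turn left 110°, forward 4.2 m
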